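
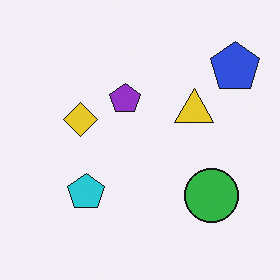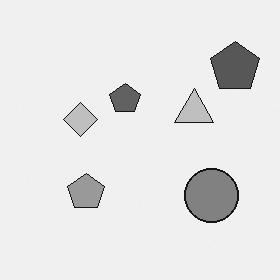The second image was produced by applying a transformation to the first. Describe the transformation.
Converted to grayscale.

All color is removed — every shape is now a shade of grey.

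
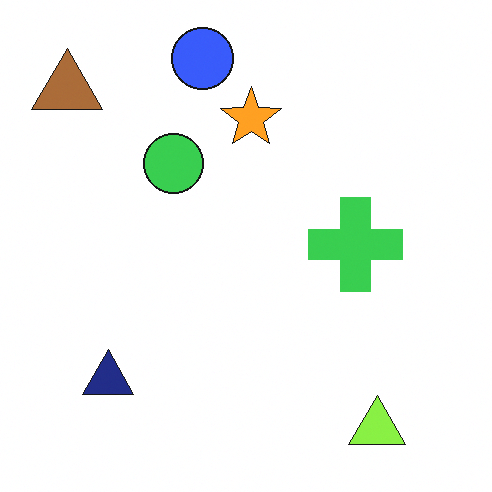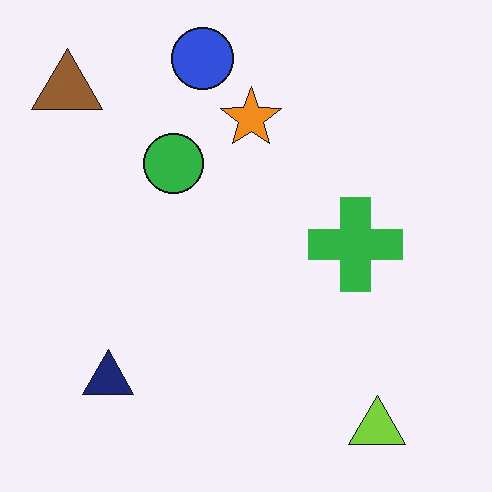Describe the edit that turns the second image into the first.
Brightened a little.

Every pixel — background and shapes alike — is uniformly brightened.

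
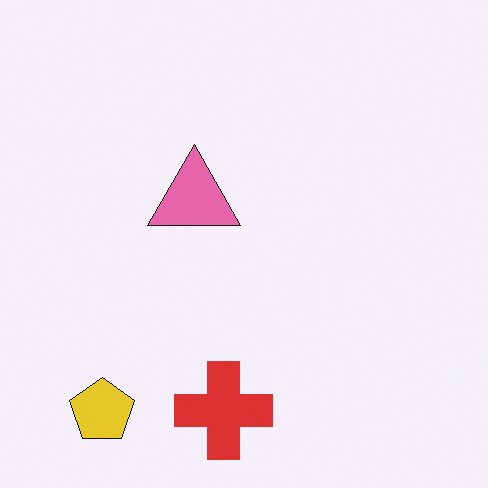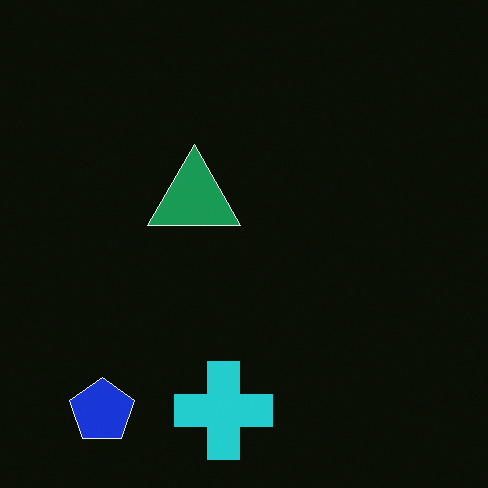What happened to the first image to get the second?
The transformation is: color-inverted (negative).

The light background has become dark and every shape's color is its complement — a photographic negative.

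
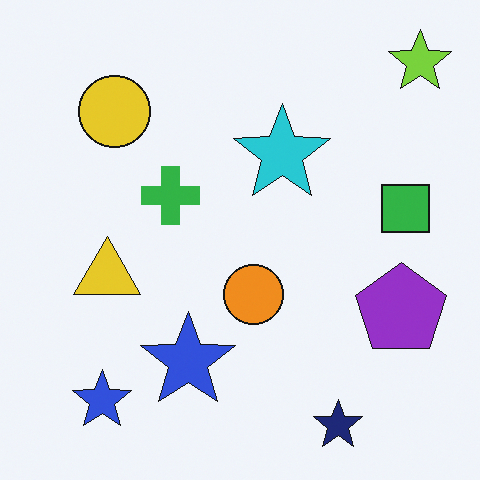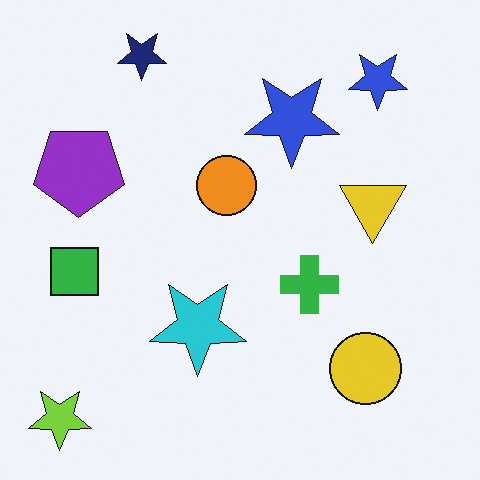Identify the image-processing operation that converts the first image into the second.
Rotated 180°.

The lime star sits in the top-right of the first image and the bottom-left of the second — consistent with a whole-image 180° rotation.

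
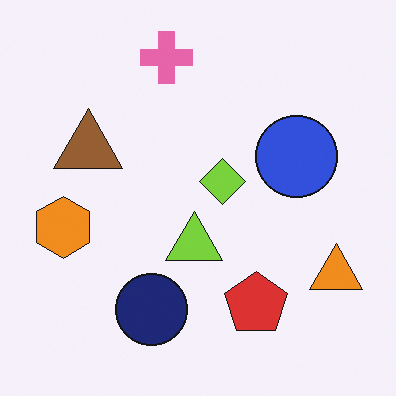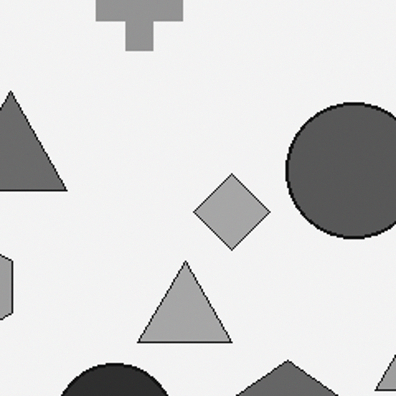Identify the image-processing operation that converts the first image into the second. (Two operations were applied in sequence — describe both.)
This is the original image cropped tightly and scaled back up, then converted to grayscale.

The visible shapes are larger and the field of view is narrower; shapes near the original edges may be partly or wholly outside the frame — a crop-and-rescale. All color is removed — every shape is now a shade of grey.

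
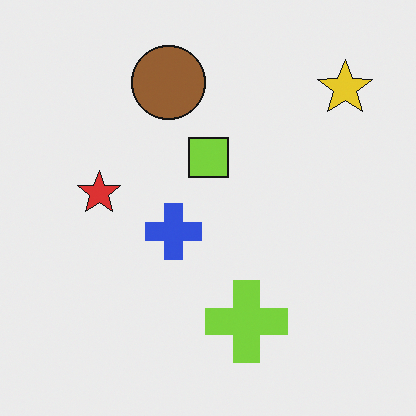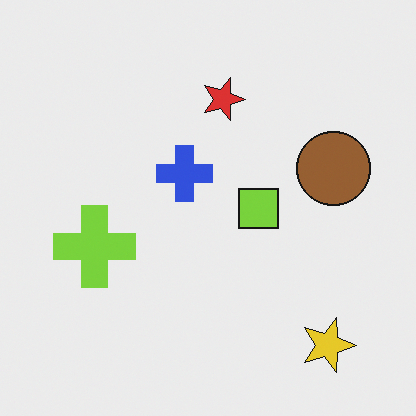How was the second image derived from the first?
This is the original image rotated 90° clockwise.

The yellow star sits in the top-right of the first image and the bottom-right of the second — consistent with a whole-image 90° clockwise rotation.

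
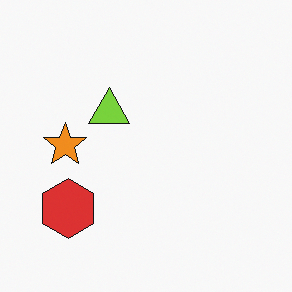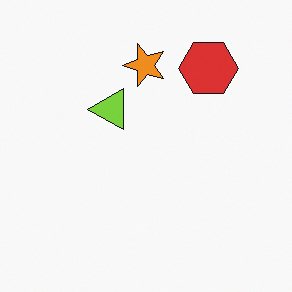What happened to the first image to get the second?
The transformation is: transposed (reflected across the top-left ↔ bottom-right diagonal).

Shapes have swapped their row and column positions — what was in the top-right is now in the bottom-left — a diagonal reflection.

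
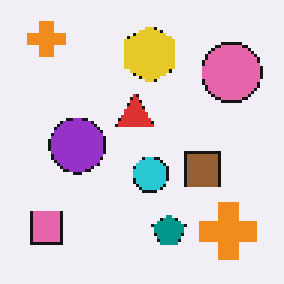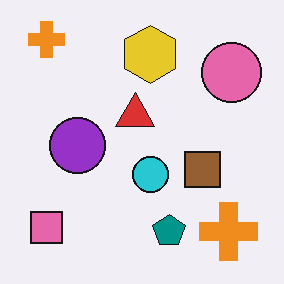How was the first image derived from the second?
The first image is the second mildly pixelated.

Shapes are reduced to large square blocks; fine edges and outlines are lost — a downscale-then-upscale (mosaic) effect.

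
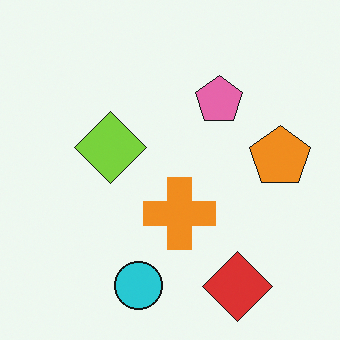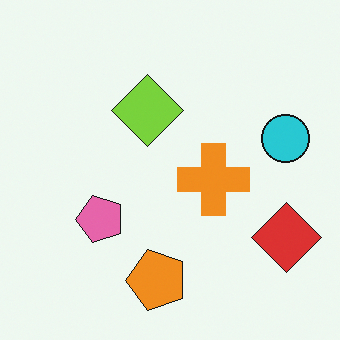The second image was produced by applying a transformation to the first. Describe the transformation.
Transposed (reflected across the top-left ↔ bottom-right diagonal).

Shapes have swapped their row and column positions — what was in the top-right is now in the bottom-left — a diagonal reflection.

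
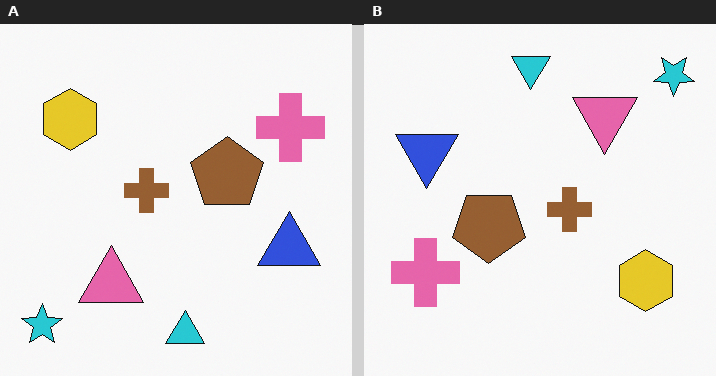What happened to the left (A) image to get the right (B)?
Rotated 180°.

The cyan star sits in the bottom-left of the left (A) image and the top-right of the right (B) — consistent with a whole-image 180° rotation.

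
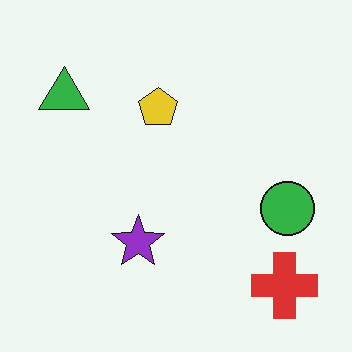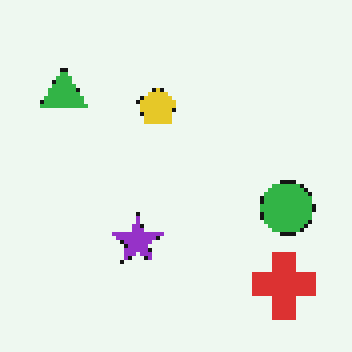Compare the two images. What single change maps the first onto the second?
The second image is the first mildly pixelated.

Shapes are reduced to large square blocks; fine edges and outlines are lost — a downscale-then-upscale (mosaic) effect.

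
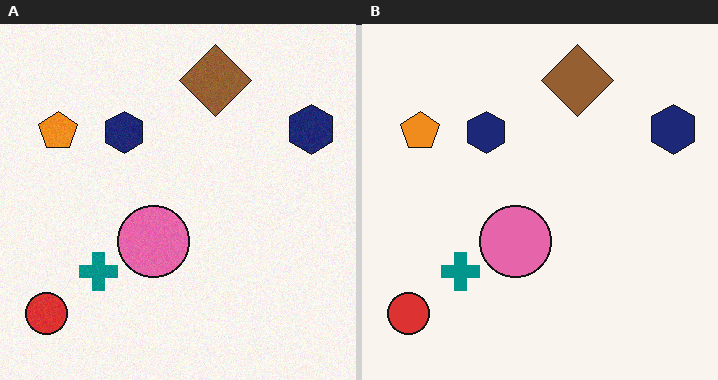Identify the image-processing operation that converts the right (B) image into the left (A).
Degraded with a light layer of grain.

Random speckle covers the whole image, including the flat background.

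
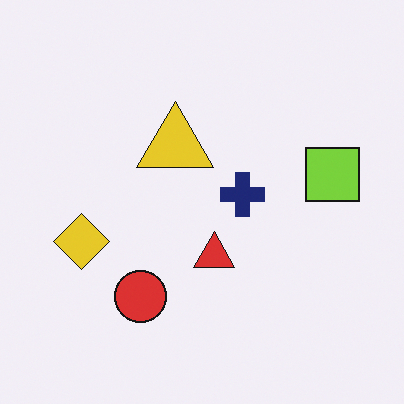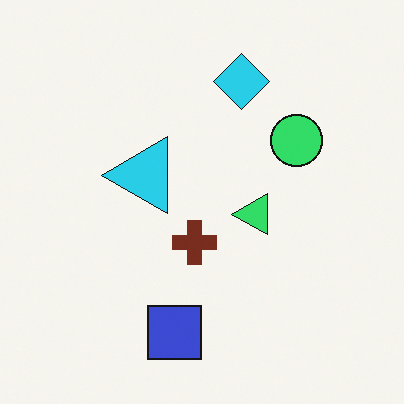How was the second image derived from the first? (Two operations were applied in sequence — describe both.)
It was hue-shifted through roughly a third of the color wheel, then transposed (reflected across the top-left ↔ bottom-right diagonal).

Every shape's color has rotated by the same amount around the hue wheel — a uniform hue shift. Shapes have swapped their row and column positions — what was in the top-right is now in the bottom-left — a diagonal reflection.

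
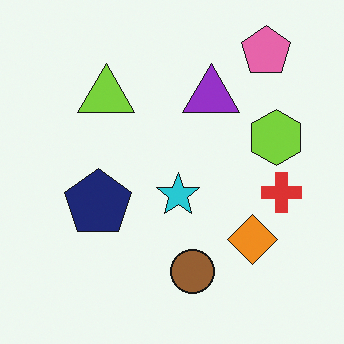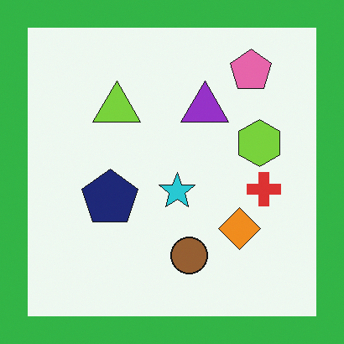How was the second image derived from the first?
The second image is the first framed with a green border.

A solid green frame runs around the edge of the second image, with the content slightly shrunk inside it.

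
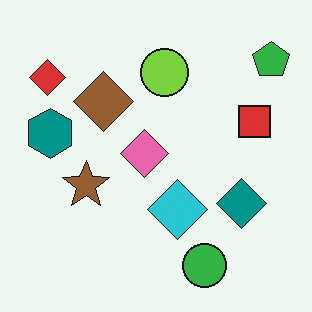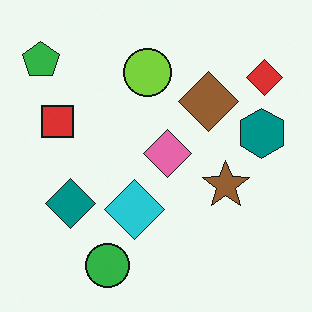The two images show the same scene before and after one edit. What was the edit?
This is the original image flipped horizontally (left ↔ right).

The green pentagon is in the top-right of the first image and the top-left of the second — shapes on opposite sides of the vertical midline have swapped in a mirror flip.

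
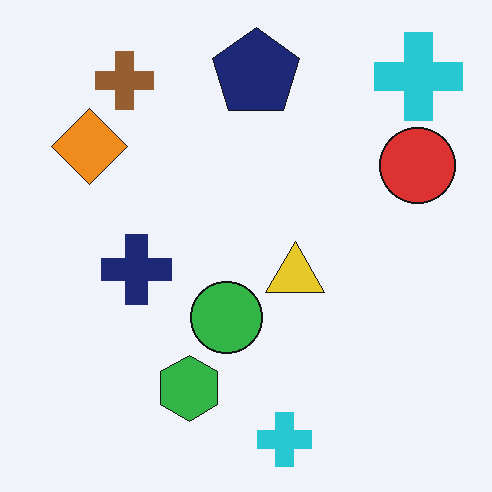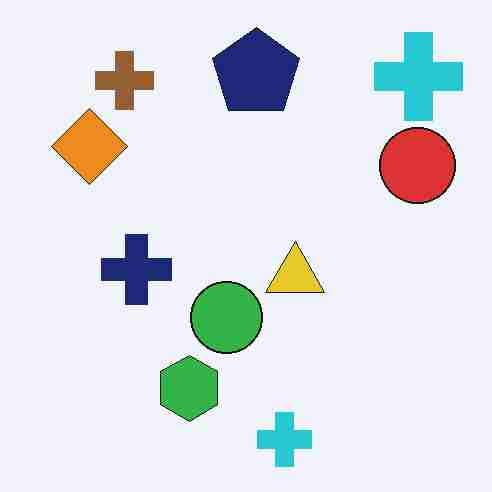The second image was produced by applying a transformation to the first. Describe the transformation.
Heavily JPEG-compressed with obvious blocking artifacts.

Blocky 8×8 compression artifacts appear around shape edges and the flat background shows ringing — characteristic JPEG degradation.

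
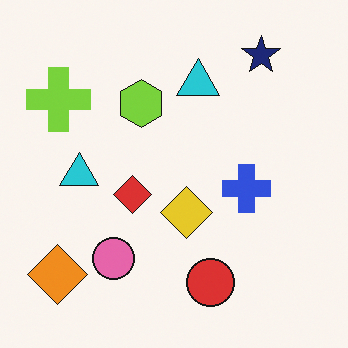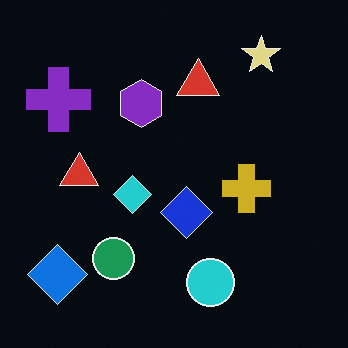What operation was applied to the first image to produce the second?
This is the original image color-inverted (negative).

The light background has become dark and every shape's color is its complement — a photographic negative.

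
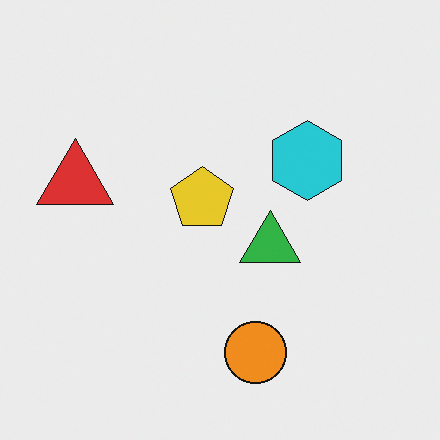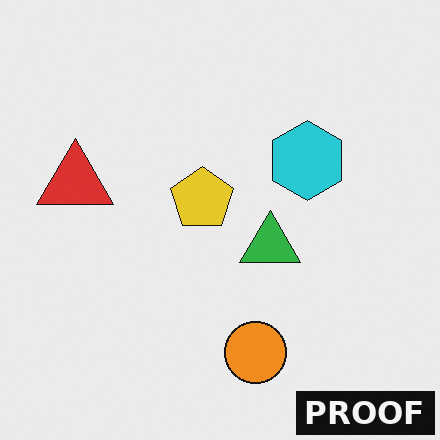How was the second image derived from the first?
The transformation is: watermarked with the text "PROOF" in the lower-right corner.

A dark label reading "PROOF" appears in the lower-right corner.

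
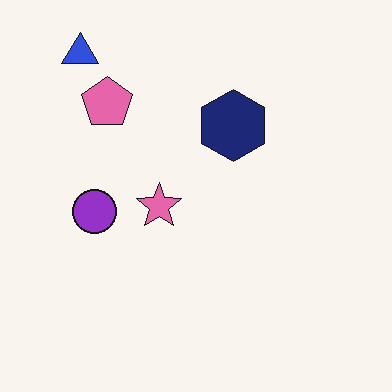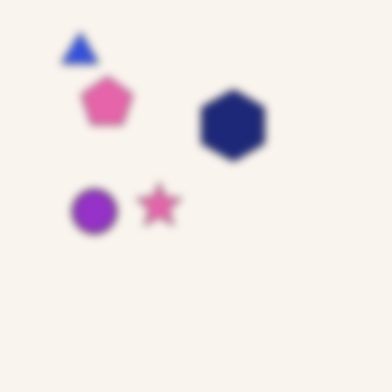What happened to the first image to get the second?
The second image is the first moderately blurred.

Shape edges and outlines are uniformly softened across the whole image.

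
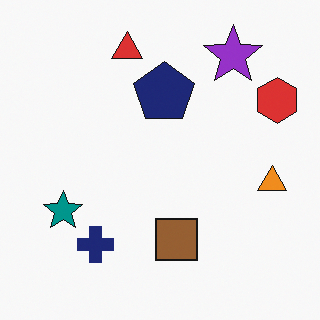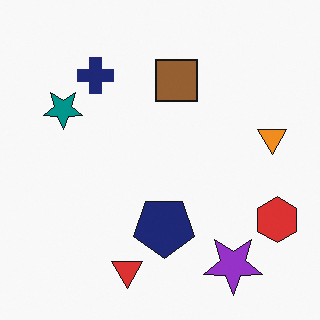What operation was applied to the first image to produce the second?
It was flipped vertically (top ↔ bottom).

The red triangle is in the top of the first image and the bottom of the second — shapes on opposite sides of the horizontal midline have swapped in a mirror flip.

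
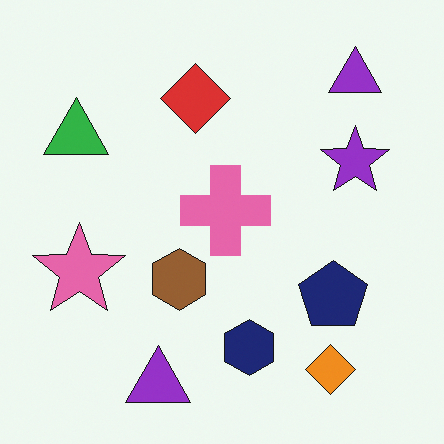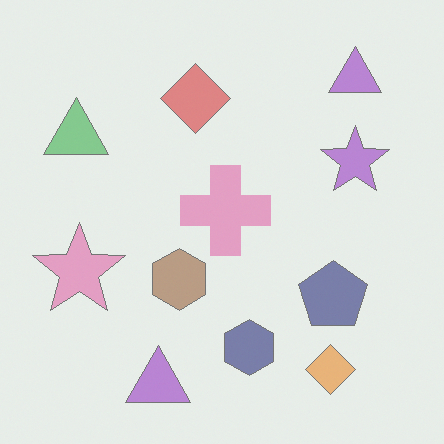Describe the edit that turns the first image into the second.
This is the original image washed out (contrast reduced).

Tones are pushed toward mid-grey across the whole image — a global contrast change.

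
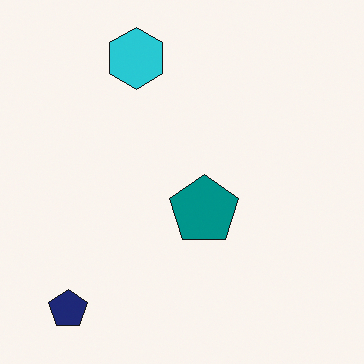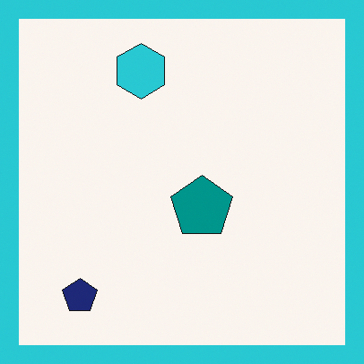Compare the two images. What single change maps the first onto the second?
The image was framed with a cyan border.

A solid cyan frame runs around the edge of the second image, with the content slightly shrunk inside it.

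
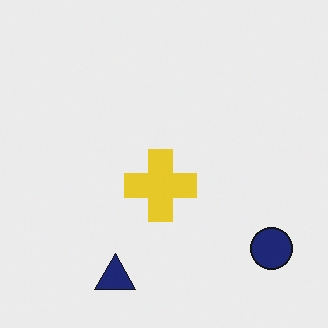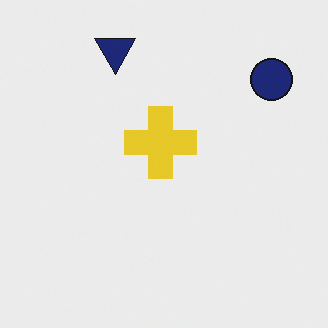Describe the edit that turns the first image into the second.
Flipped vertically (top ↔ bottom).

The navy triangle is in the bottom of the first image and the top of the second — shapes on opposite sides of the horizontal midline have swapped in a mirror flip.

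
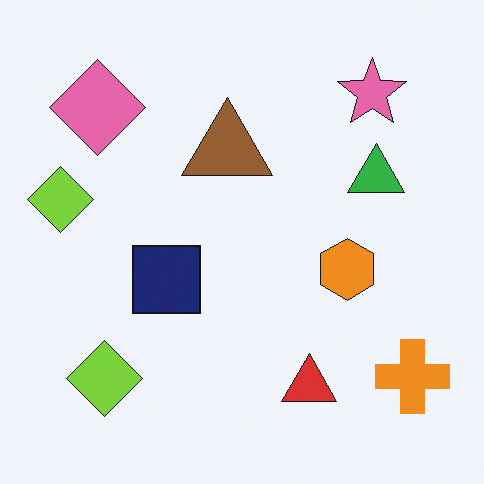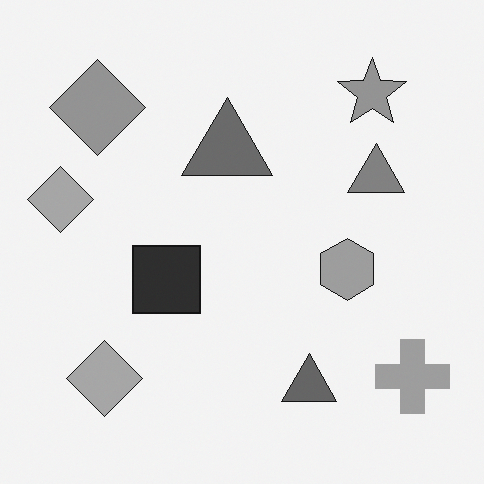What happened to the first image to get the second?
The second image is the first converted to grayscale.

All color is removed — every shape is now a shade of grey.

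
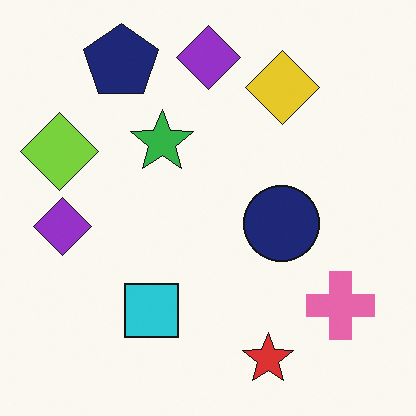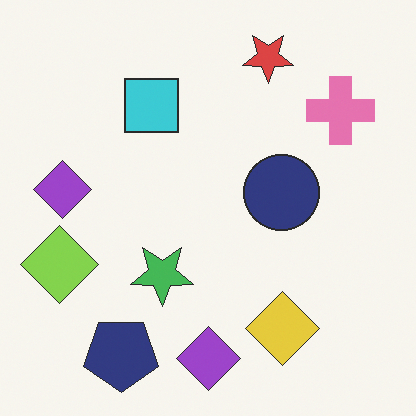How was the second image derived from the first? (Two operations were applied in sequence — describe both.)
It was flipped vertically (top ↔ bottom), then given slightly reduced contrast.

The red star is in the bottom of the first image and the top of the second — shapes on opposite sides of the horizontal midline have swapped in a mirror flip. Tones are pushed toward mid-grey across the whole image — a global contrast change.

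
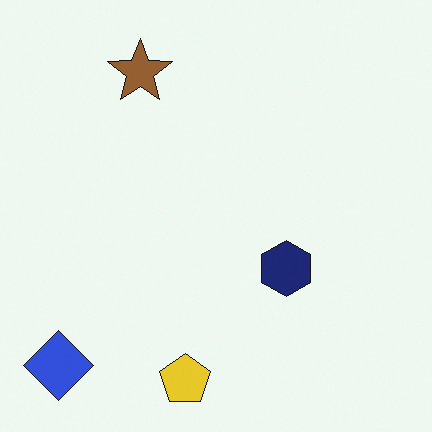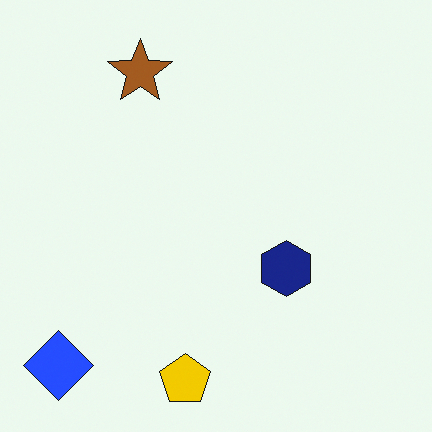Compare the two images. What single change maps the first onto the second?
It was slightly oversaturated.

All colors are more vivid — a global saturation change.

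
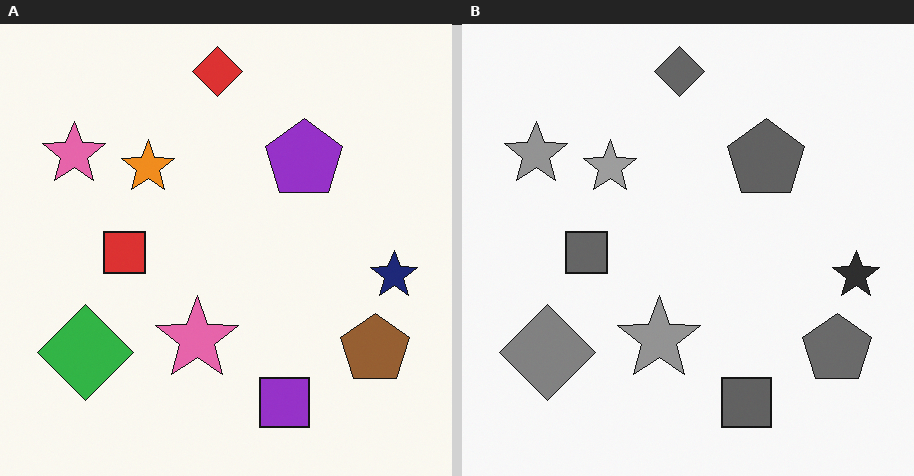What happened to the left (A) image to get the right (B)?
The transformation is: converted to grayscale.

All color is removed — every shape is now a shade of grey.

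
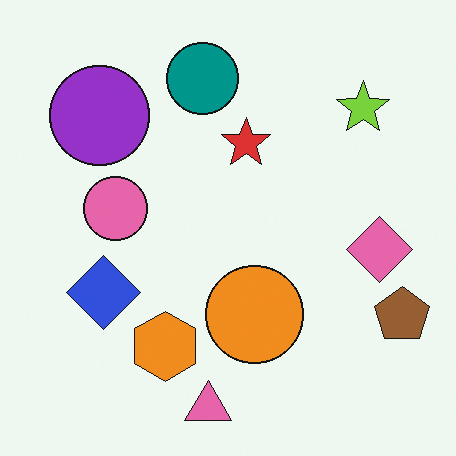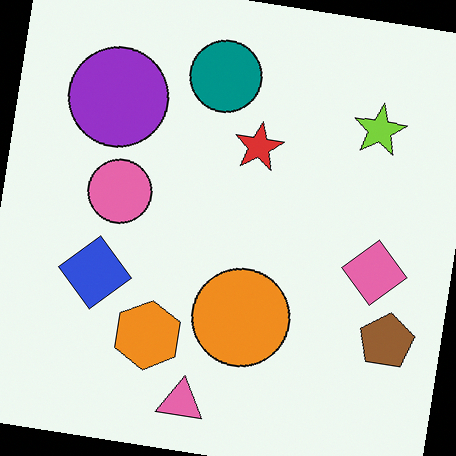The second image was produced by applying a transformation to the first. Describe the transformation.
It was rotated clockwise by a few degrees.

Every shape is tilted by the same angle and the image corners show triangular fill wedges — a whole-image rotation by a non-right angle.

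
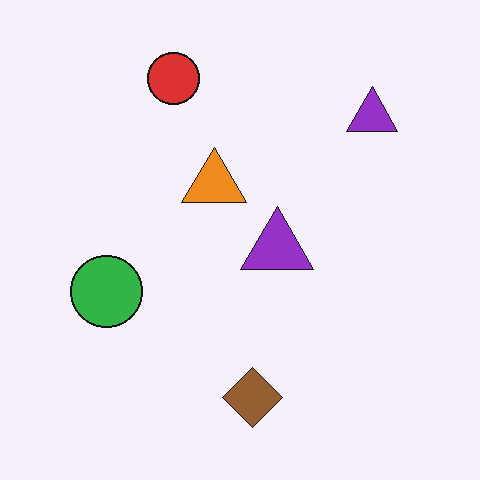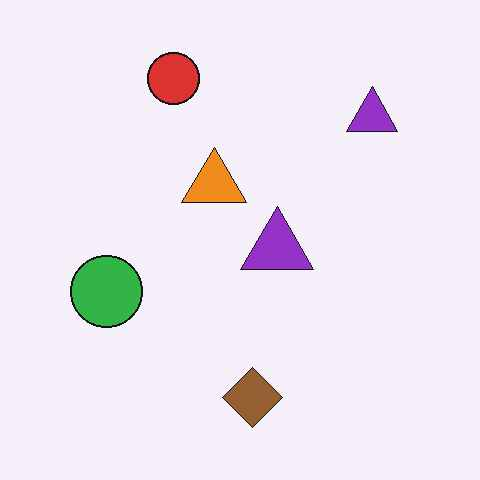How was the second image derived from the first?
The image was JPEG-compressed with visible artifacts.

Blocky 8×8 compression artifacts appear around shape edges and the flat background shows ringing — characteristic JPEG degradation.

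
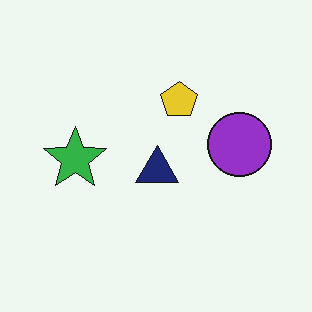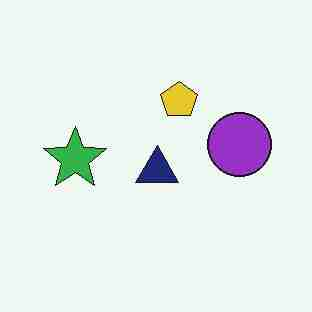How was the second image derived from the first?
Degraded with heavy JPEG compression.

Blocky 8×8 compression artifacts appear around shape edges and the flat background shows ringing — characteristic JPEG degradation.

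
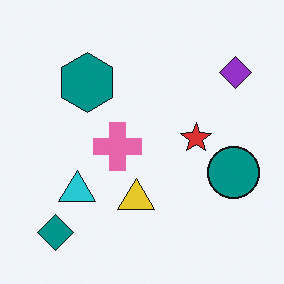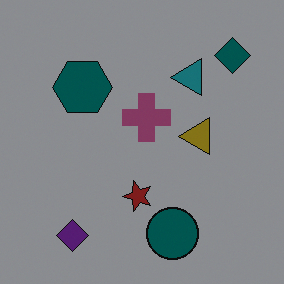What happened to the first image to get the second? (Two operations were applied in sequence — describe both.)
The image was noticeably darkened, then transposed (reflected across the top-left ↔ bottom-right diagonal).

Every pixel — background and shapes alike — is uniformly darkened. Shapes have swapped their row and column positions — what was in the top-right is now in the bottom-left — a diagonal reflection.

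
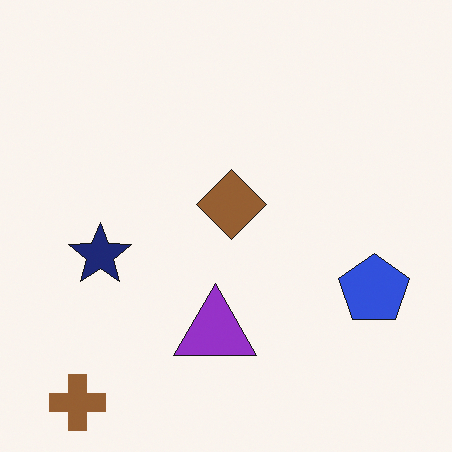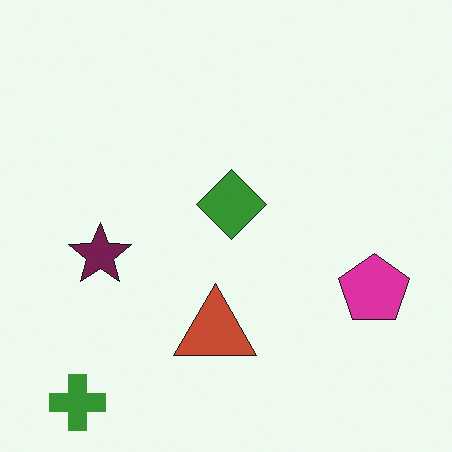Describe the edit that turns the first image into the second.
It was hue-shifted through roughly a third of the color wheel.

Every shape's color has rotated by the same amount around the hue wheel — a uniform hue shift.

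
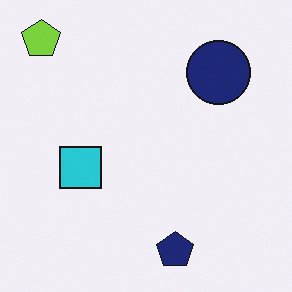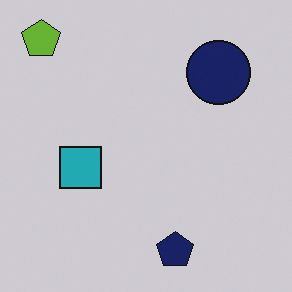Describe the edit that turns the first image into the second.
It was darkened a little.

Every pixel — background and shapes alike — is uniformly darkened.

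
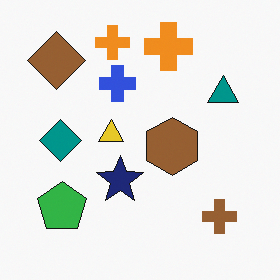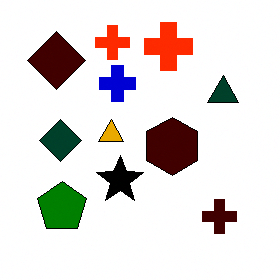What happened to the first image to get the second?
The image was given much higher contrast.

Tones are pushed away from mid-grey across the whole image — a global contrast change.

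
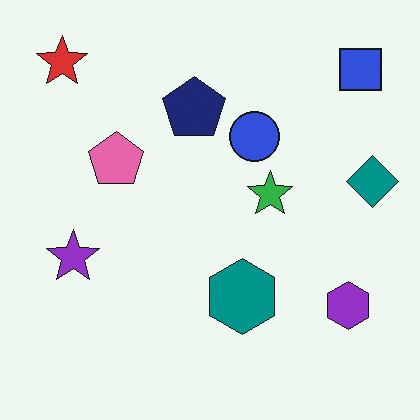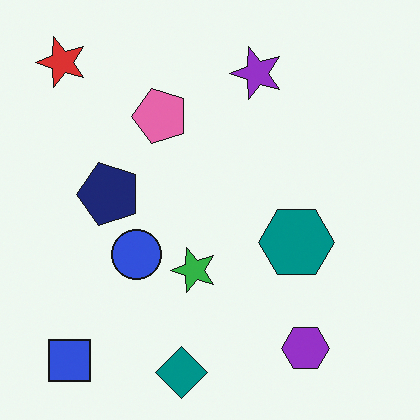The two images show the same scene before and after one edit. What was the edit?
This is the original image transposed (reflected across the top-left ↔ bottom-right diagonal).

Shapes have swapped their row and column positions — what was in the top-right is now in the bottom-left — a diagonal reflection.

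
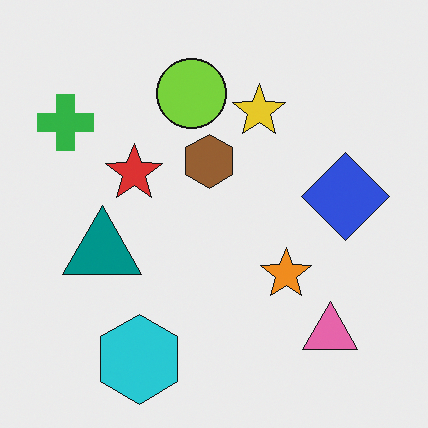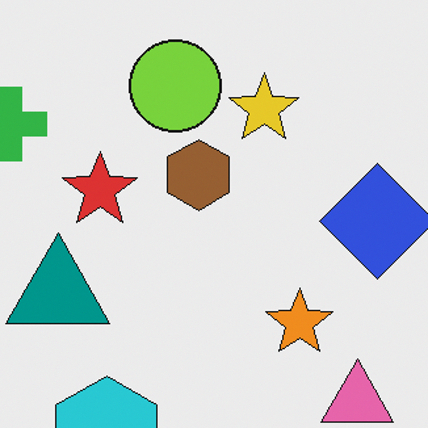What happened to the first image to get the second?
It was cropped slightly and scaled back up.

The visible shapes are larger and the field of view is narrower; shapes near the original edges may be partly or wholly outside the frame — a crop-and-rescale.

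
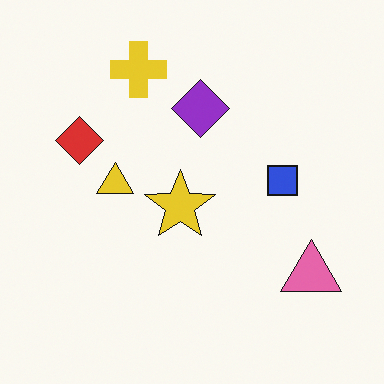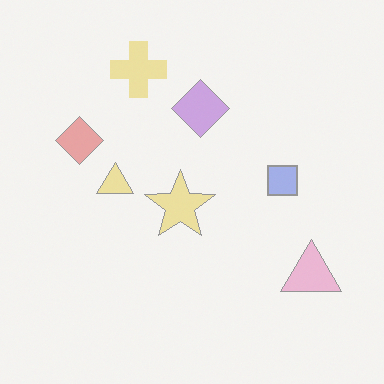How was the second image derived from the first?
The image was washed out (contrast reduced).

Tones are pushed toward mid-grey across the whole image — a global contrast change.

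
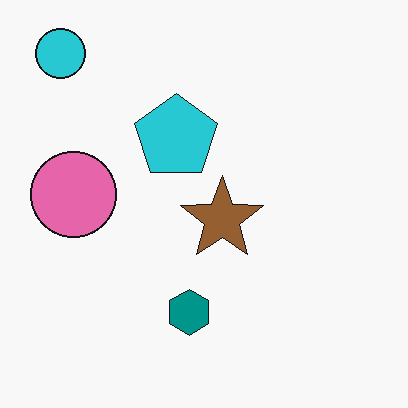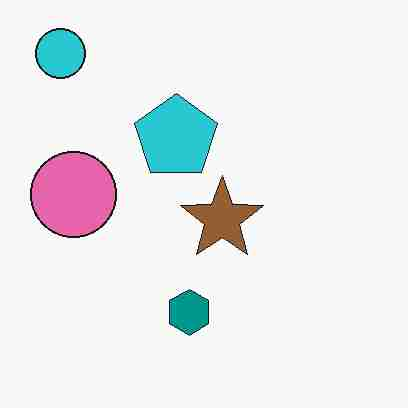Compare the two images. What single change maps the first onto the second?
The transformation is: degraded with heavy JPEG compression.

Blocky 8×8 compression artifacts appear around shape edges and the flat background shows ringing — characteristic JPEG degradation.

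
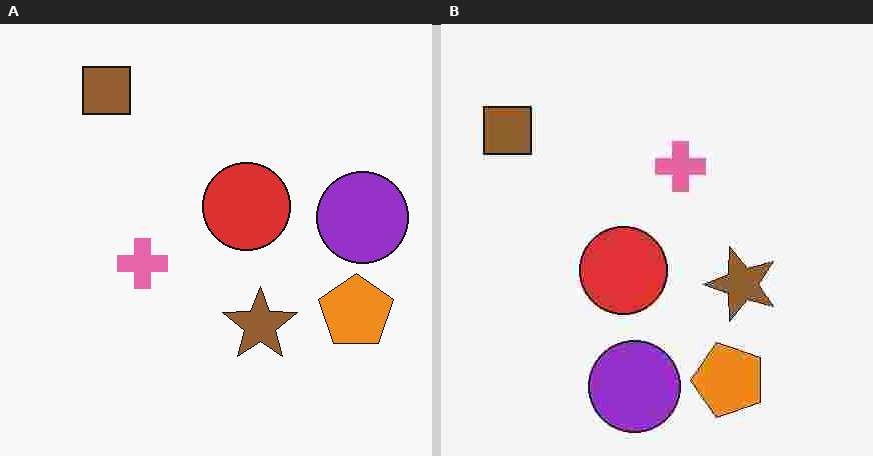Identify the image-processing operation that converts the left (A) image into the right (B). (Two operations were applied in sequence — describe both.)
It was degraded with heavy JPEG compression, then transposed (reflected across the top-left ↔ bottom-right diagonal).

Blocky 8×8 compression artifacts appear around shape edges and the flat background shows ringing — characteristic JPEG degradation. Shapes have swapped their row and column positions — what was in the top-right is now in the bottom-left — a diagonal reflection.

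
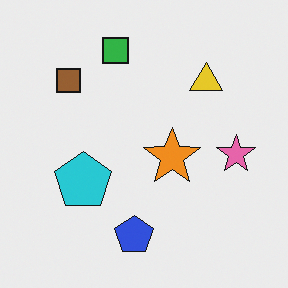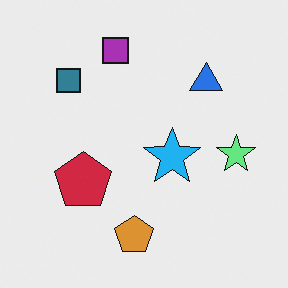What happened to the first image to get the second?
It was hue-shifted through roughly half the color wheel.

Every shape's color has rotated by the same amount around the hue wheel — a uniform hue shift.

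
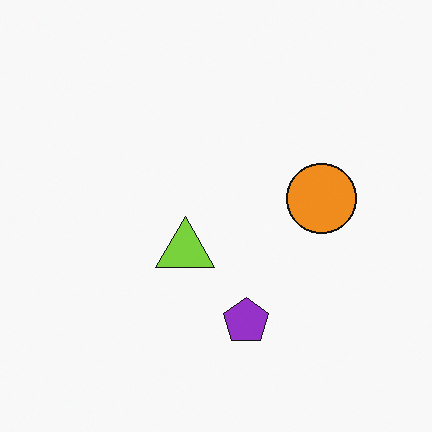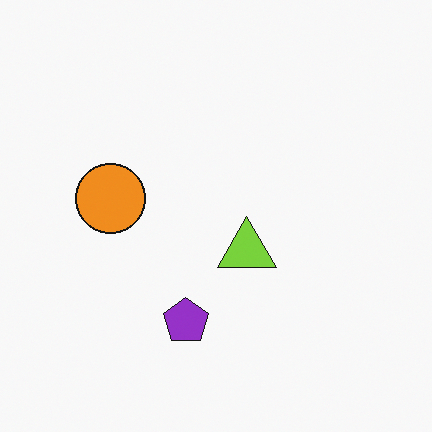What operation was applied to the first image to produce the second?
The transformation is: flipped horizontally (left ↔ right).

The orange circle is in the right of the first image and the left of the second — shapes on opposite sides of the vertical midline have swapped in a mirror flip.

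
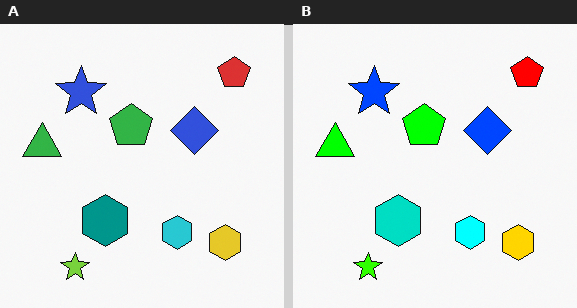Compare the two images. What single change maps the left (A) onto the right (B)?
The image was made much more vivid (saturation change).

All colors are more vivid — a global saturation change.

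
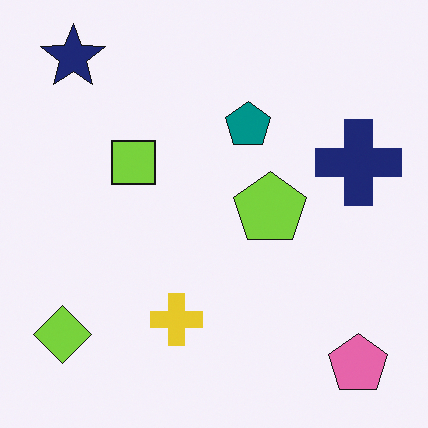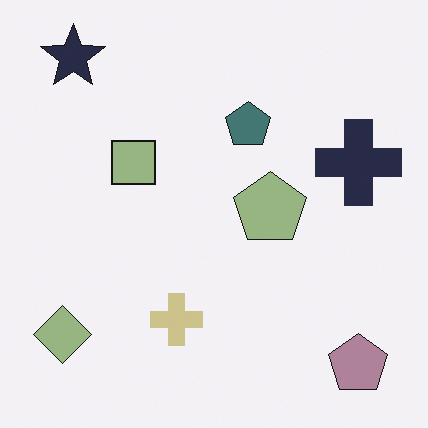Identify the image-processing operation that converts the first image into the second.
The image was made much more muted (saturation change).

All colors are more muted and greyish — a global saturation change.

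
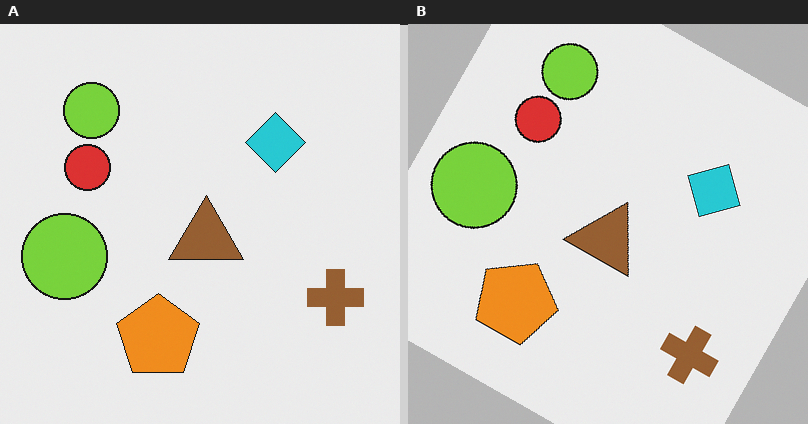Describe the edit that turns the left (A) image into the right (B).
This is the original image rotated clockwise by a moderate amount.

Every shape is tilted by the same angle and the image corners show triangular fill wedges — a whole-image rotation by a non-right angle.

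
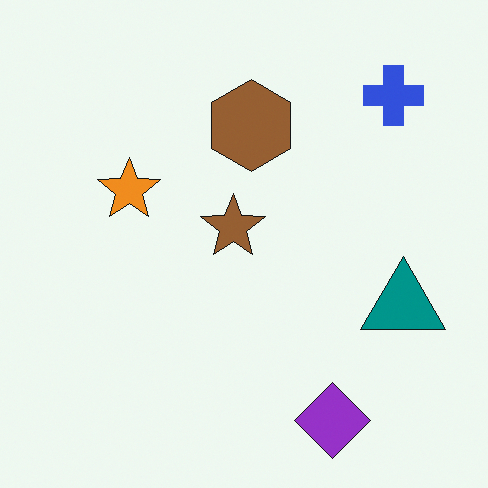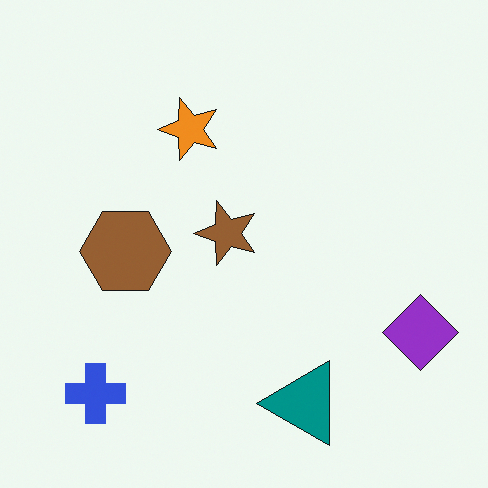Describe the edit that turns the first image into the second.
This is the original image transposed (reflected across the top-left ↔ bottom-right diagonal).

Shapes have swapped their row and column positions — what was in the top-right is now in the bottom-left — a diagonal reflection.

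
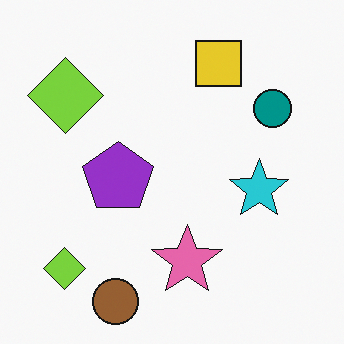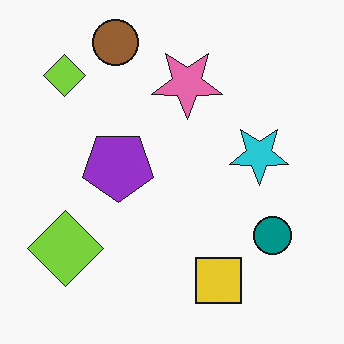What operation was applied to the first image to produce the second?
Flipped vertically (top ↔ bottom).

The brown circle is in the bottom of the first image and the top of the second — shapes on opposite sides of the horizontal midline have swapped in a mirror flip.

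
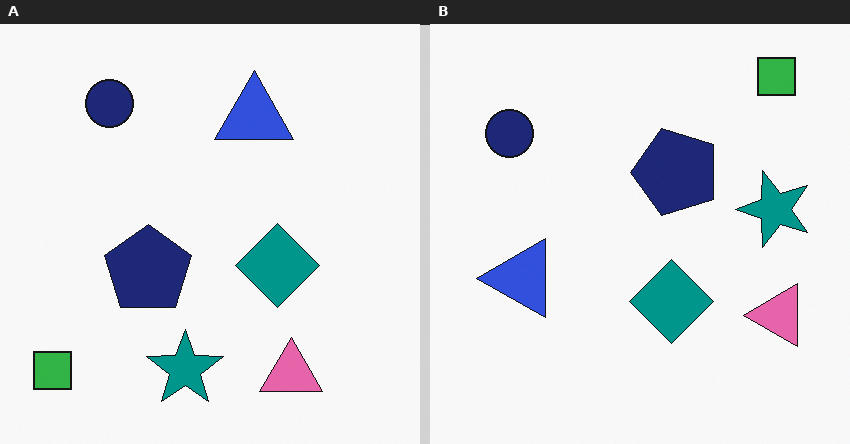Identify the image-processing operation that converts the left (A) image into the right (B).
It was transposed (reflected across the top-left ↔ bottom-right diagonal).

Shapes have swapped their row and column positions — what was in the top-right is now in the bottom-left — a diagonal reflection.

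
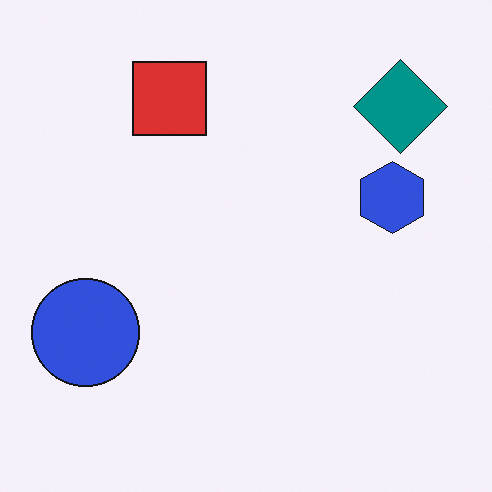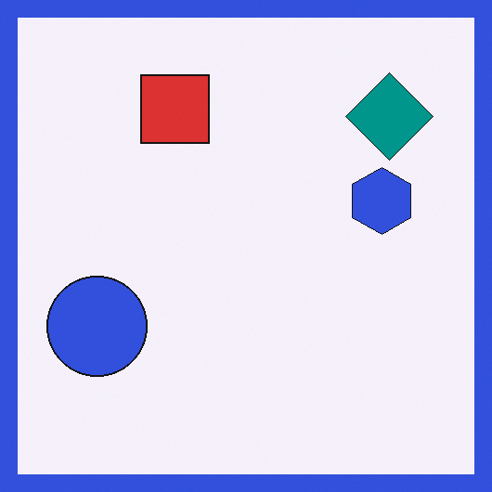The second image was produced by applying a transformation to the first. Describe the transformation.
The transformation is: framed with a blue border.

A solid blue frame runs around the edge of the second image, with the content slightly shrunk inside it.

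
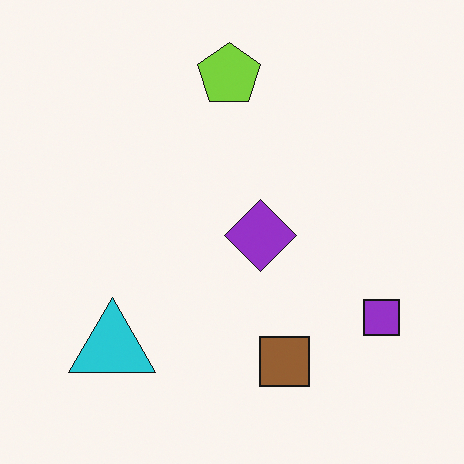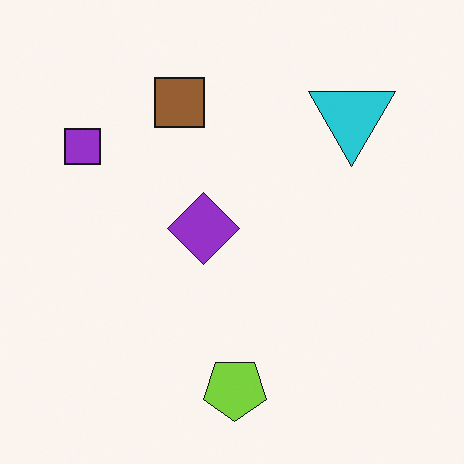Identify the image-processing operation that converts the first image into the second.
This is the original image rotated 180°.

The purple square sits in the bottom-right of the first image and the top-left of the second — consistent with a whole-image 180° rotation.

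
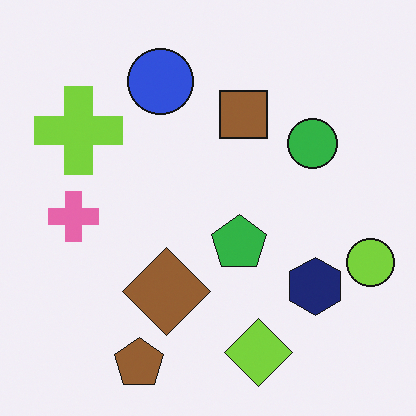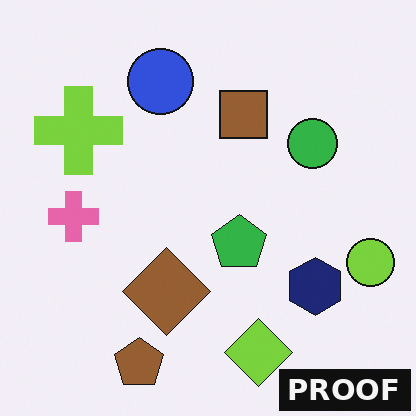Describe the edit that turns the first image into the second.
This is the original image watermarked with the text "PROOF" in the lower-right corner.

A dark label reading "PROOF" appears in the lower-right corner.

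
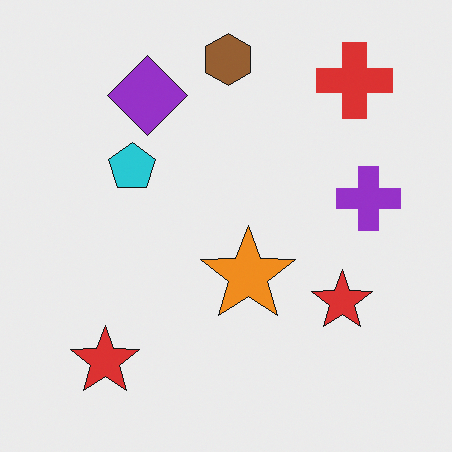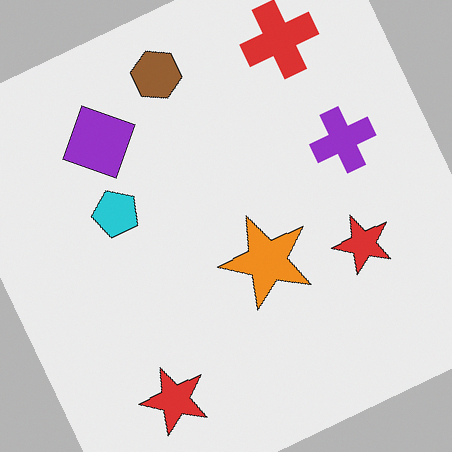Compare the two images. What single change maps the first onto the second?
The image was rotated counter-clockwise by a moderate amount.

Every shape is tilted by the same angle and the image corners show triangular fill wedges — a whole-image rotation by a non-right angle.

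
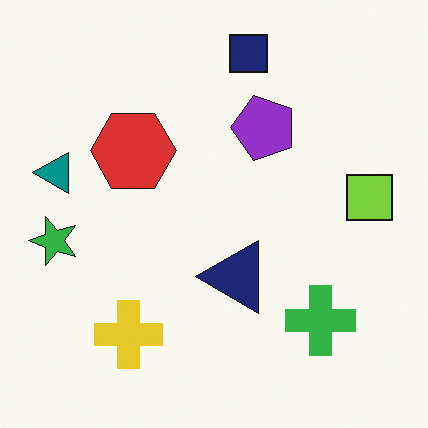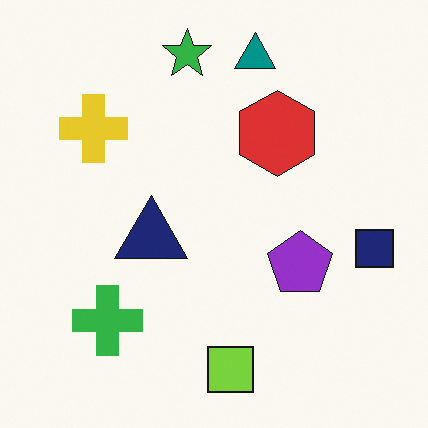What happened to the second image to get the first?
The transformation is: rotated 90° counter-clockwise.

The navy square sits in the right of the second image and the top of the first — consistent with a whole-image 90° counter-clockwise rotation.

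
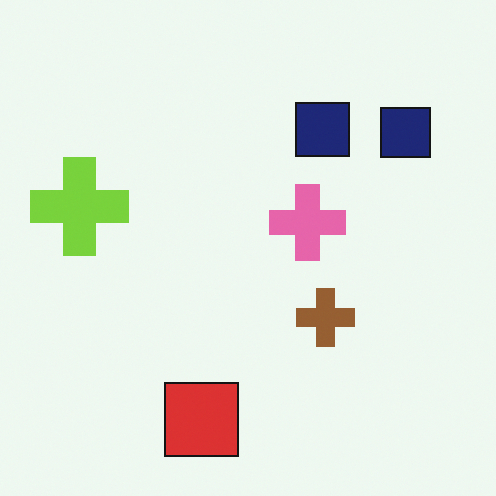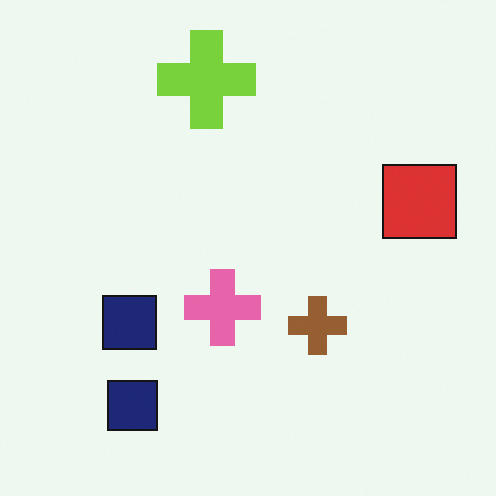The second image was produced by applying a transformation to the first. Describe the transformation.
The transformation is: transposed (reflected across the top-left ↔ bottom-right diagonal).

Shapes have swapped their row and column positions — what was in the top-right is now in the bottom-left — a diagonal reflection.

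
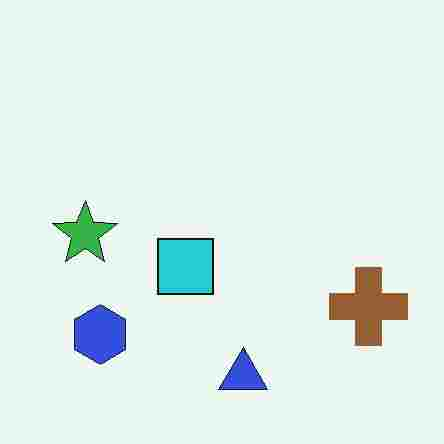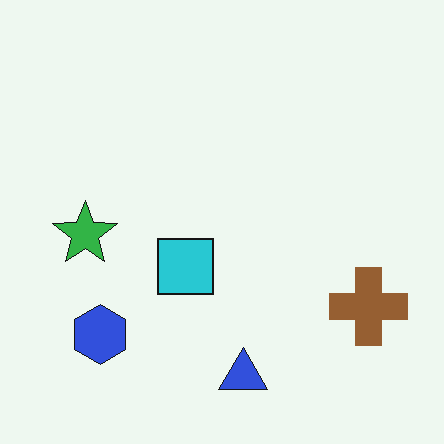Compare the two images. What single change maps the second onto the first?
Heavily JPEG-compressed with obvious blocking artifacts.

Blocky 8×8 compression artifacts appear around shape edges and the flat background shows ringing — characteristic JPEG degradation.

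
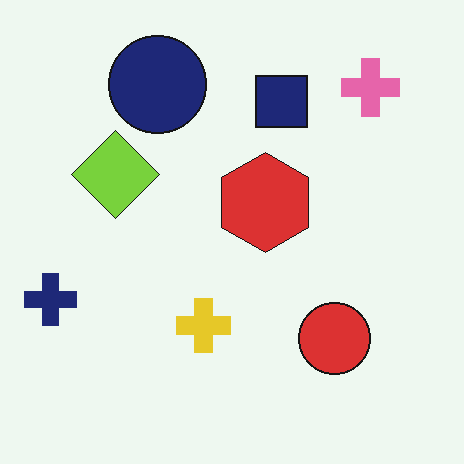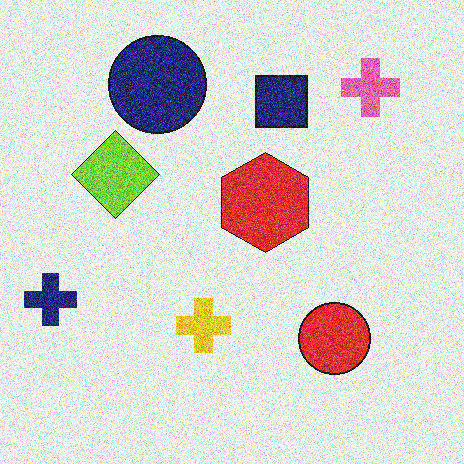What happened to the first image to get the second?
The transformation is: degraded with a thick layer of grain.

Random speckle covers the whole image, including the flat background.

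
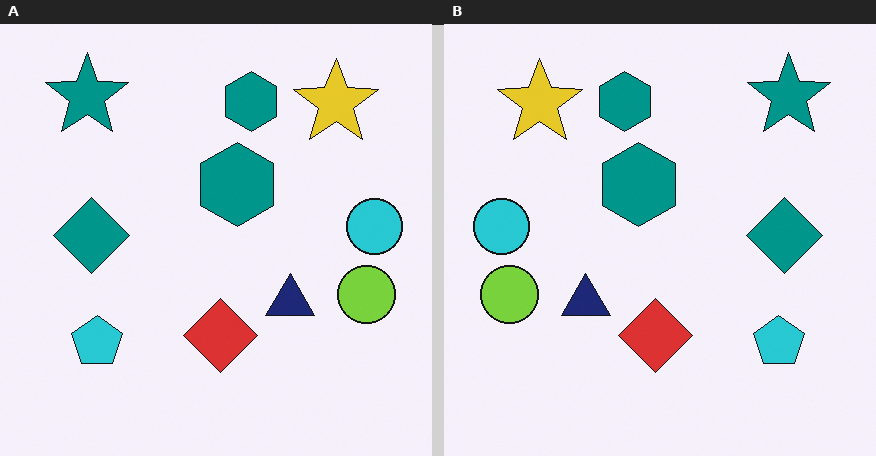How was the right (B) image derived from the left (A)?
The right (B) image is the left (A) flipped horizontally (left ↔ right).

The cyan circle is in the right of the left (A) image and the left of the right (B) — shapes on opposite sides of the vertical midline have swapped in a mirror flip.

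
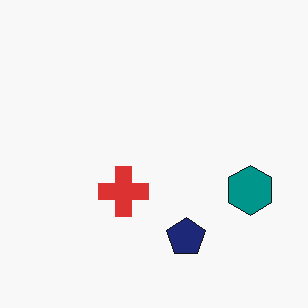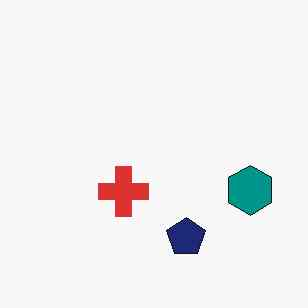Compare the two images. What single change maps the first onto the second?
The transformation is: given moderate JPEG compression.

Blocky 8×8 compression artifacts appear around shape edges and the flat background shows ringing — characteristic JPEG degradation.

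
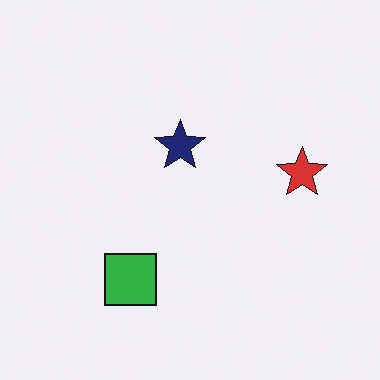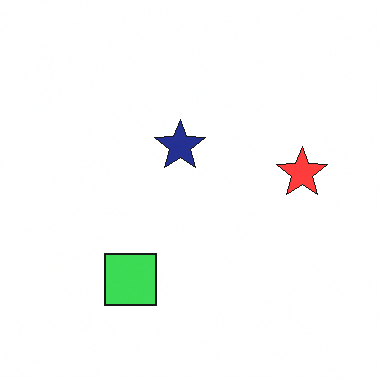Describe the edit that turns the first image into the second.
The image was slightly brightened.

Every pixel — background and shapes alike — is uniformly brightened.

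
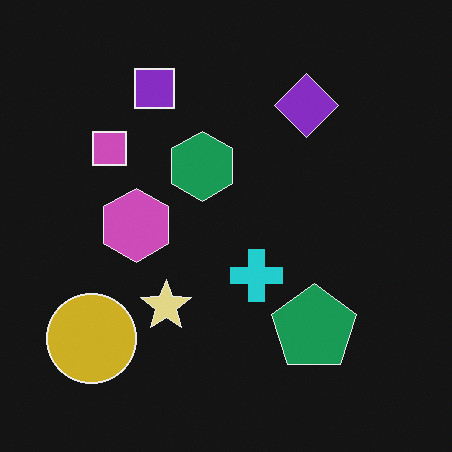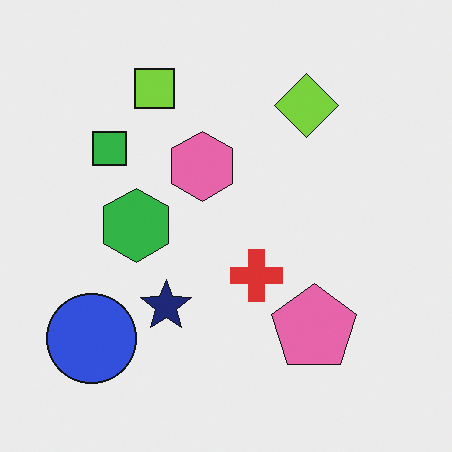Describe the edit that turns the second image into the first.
This is the original image color-inverted (negative).

The light background has become dark and every shape's color is its complement — a photographic negative.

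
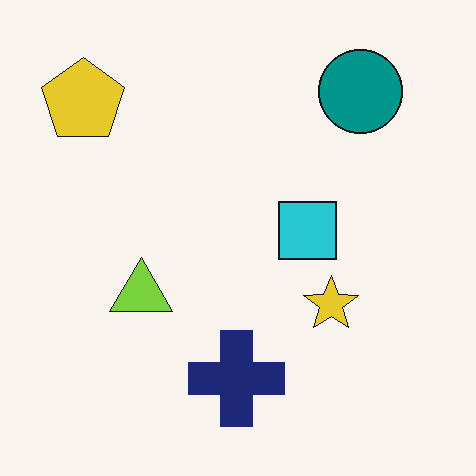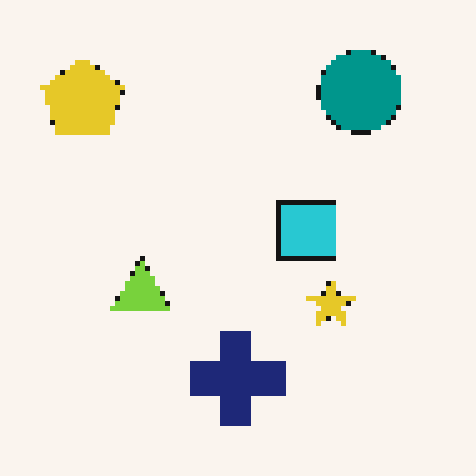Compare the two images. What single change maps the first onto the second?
The transformation is: mildly pixelated.

Shapes are reduced to large square blocks; fine edges and outlines are lost — a downscale-then-upscale (mosaic) effect.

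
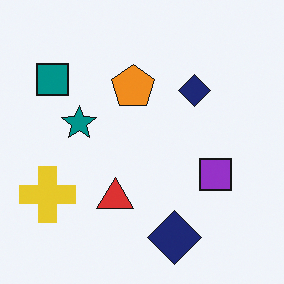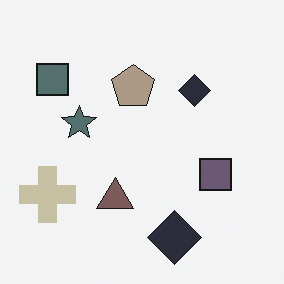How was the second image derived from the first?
It was made much more muted (saturation change).

All colors are more muted and greyish — a global saturation change.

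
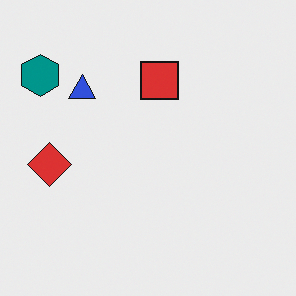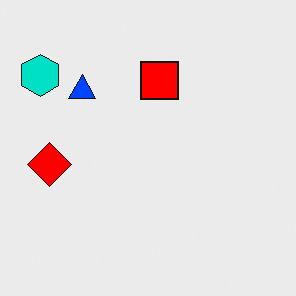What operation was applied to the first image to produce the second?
The transformation is: heavily oversaturated.

All colors are more vivid — a global saturation change.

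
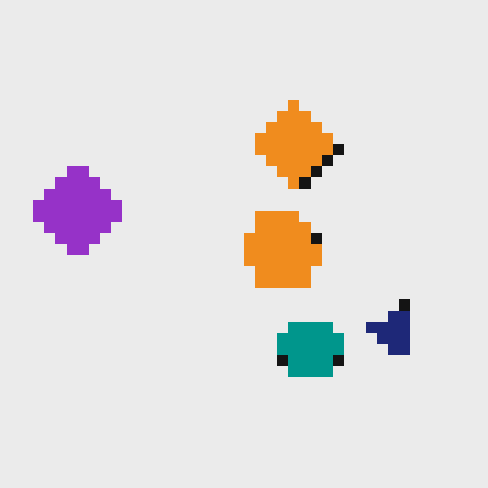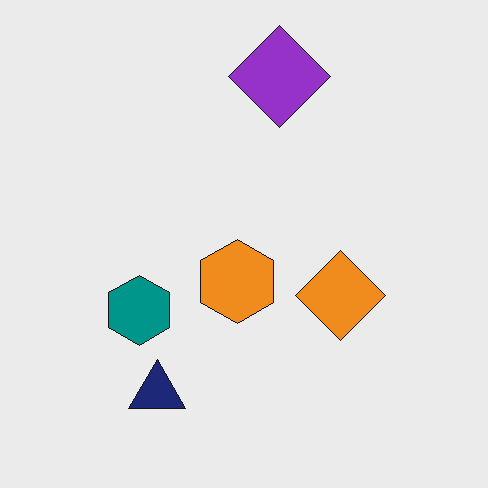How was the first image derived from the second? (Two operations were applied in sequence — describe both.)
It was coarsely pixelated, then rotated 90° counter-clockwise.

Shapes are reduced to large square blocks; fine edges and outlines are lost — a downscale-then-upscale (mosaic) effect. The navy triangle sits in the bottom-left of the second image and the bottom-right of the first — consistent with a whole-image 90° counter-clockwise rotation.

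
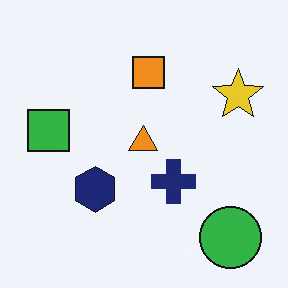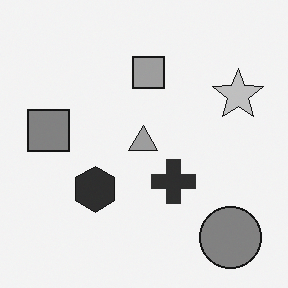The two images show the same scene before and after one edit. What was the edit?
Converted to grayscale.

All color is removed — every shape is now a shade of grey.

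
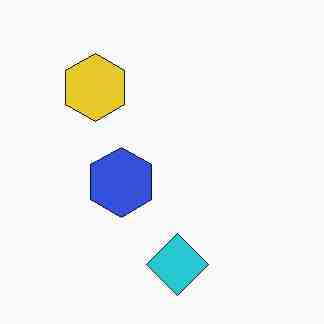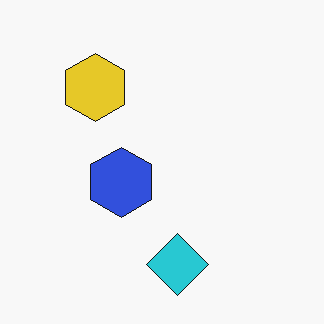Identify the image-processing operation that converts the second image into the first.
It was degraded with heavy JPEG compression.

Blocky 8×8 compression artifacts appear around shape edges and the flat background shows ringing — characteristic JPEG degradation.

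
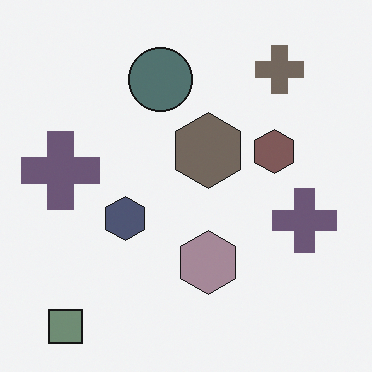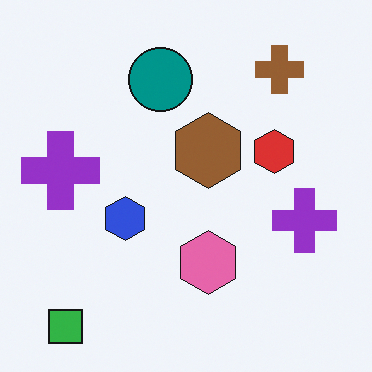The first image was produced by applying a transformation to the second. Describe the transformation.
The transformation is: made much more muted (saturation change).

All colors are more muted and greyish — a global saturation change.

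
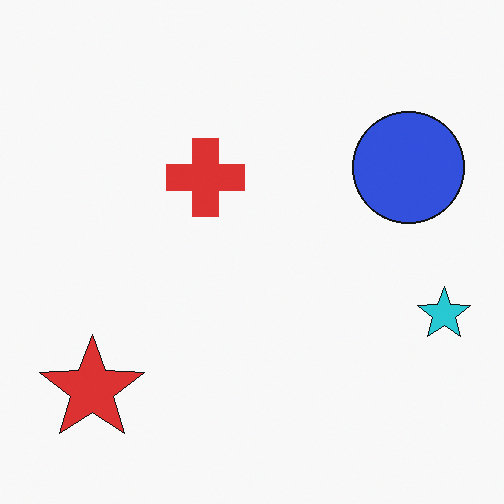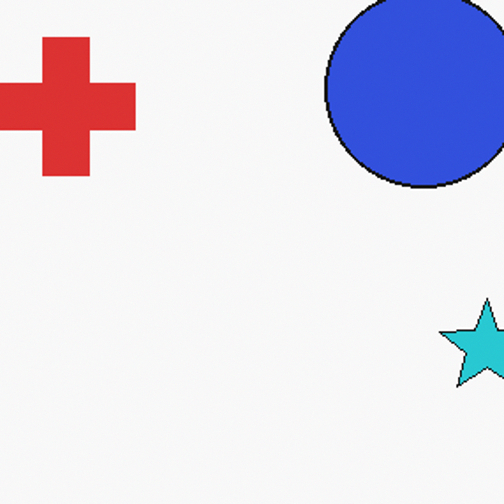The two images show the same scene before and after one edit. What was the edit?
Cropped to a noticeably smaller region and rescaled.

The visible shapes are larger and the field of view is narrower; shapes near the original edges may be partly or wholly outside the frame — a crop-and-rescale.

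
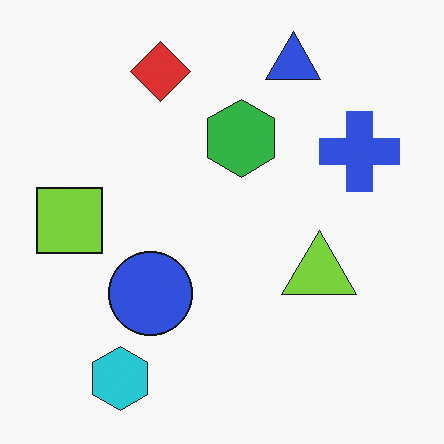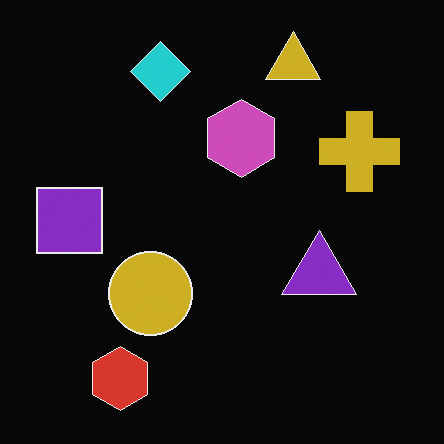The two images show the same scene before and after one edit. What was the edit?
Color-inverted (negative).

The light background has become dark and every shape's color is its complement — a photographic negative.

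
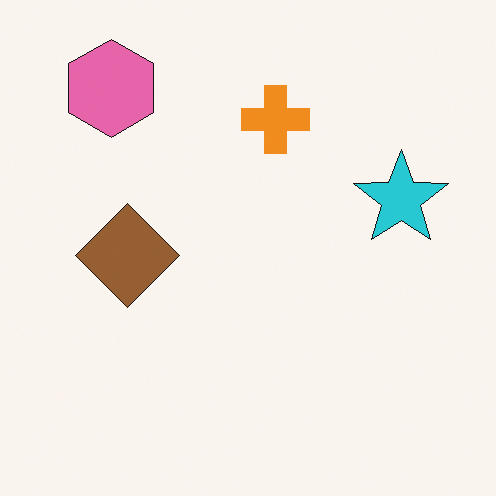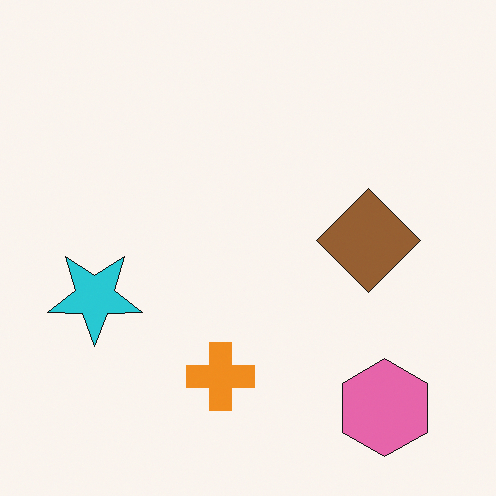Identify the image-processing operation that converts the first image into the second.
Rotated 180°.

The pink hexagon sits in the top-left of the first image and the bottom-right of the second — consistent with a whole-image 180° rotation.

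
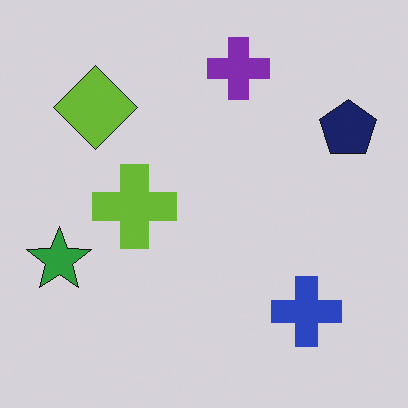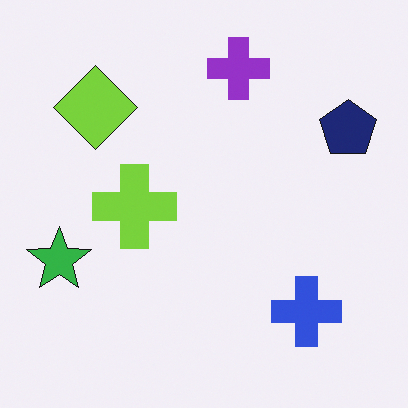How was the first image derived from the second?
This is the original image darkened a little.

Every pixel — background and shapes alike — is uniformly darkened.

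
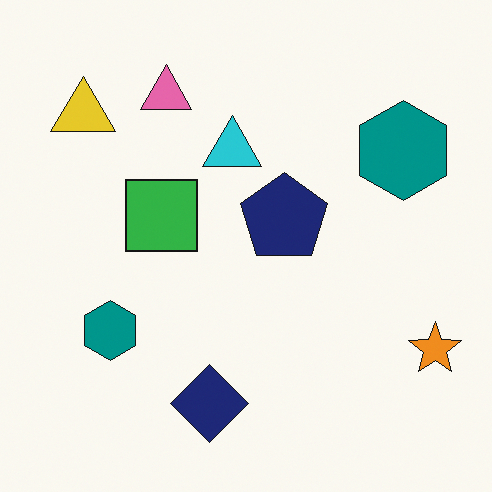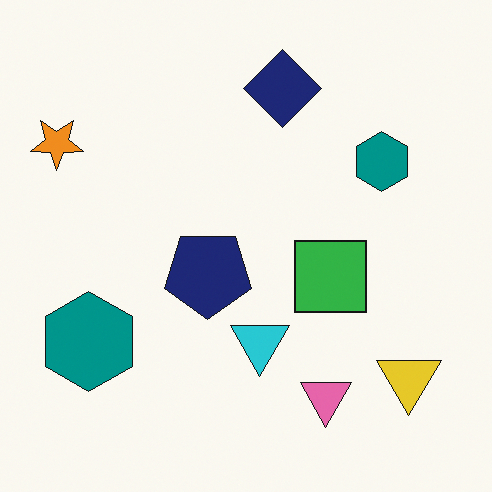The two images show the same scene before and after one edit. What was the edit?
Rotated 180°.

The orange star sits in the bottom-right of the first image and the top-left of the second — consistent with a whole-image 180° rotation.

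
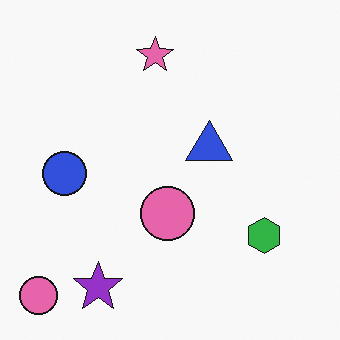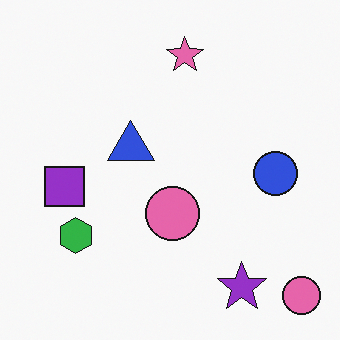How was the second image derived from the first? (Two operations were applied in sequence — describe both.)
Flipped horizontally (left ↔ right), then overlaid with an additional purple square.

The blue circle is in the left of the first image and the right of the second — shapes on opposite sides of the vertical midline have swapped in a mirror flip. A purple square appears in the second image that is absent from the first.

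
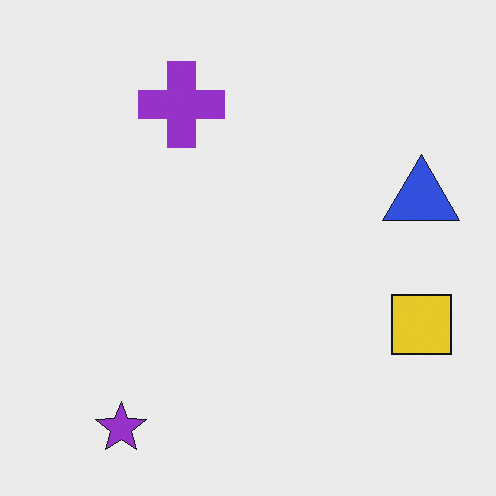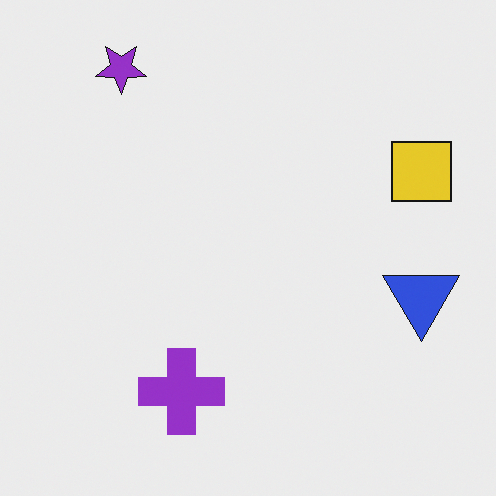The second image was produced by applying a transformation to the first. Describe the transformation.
The second image is the first flipped vertically (top ↔ bottom).

The purple star is in the bottom-left of the first image and the top-left of the second — shapes on opposite sides of the horizontal midline have swapped in a mirror flip.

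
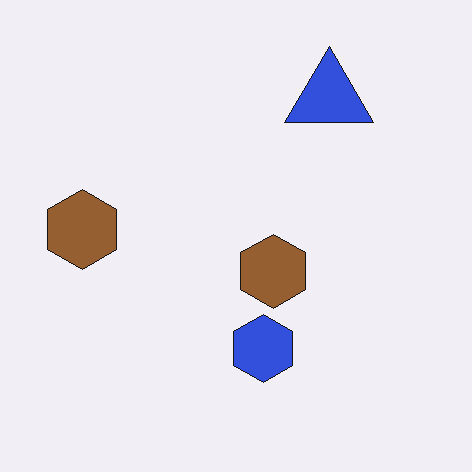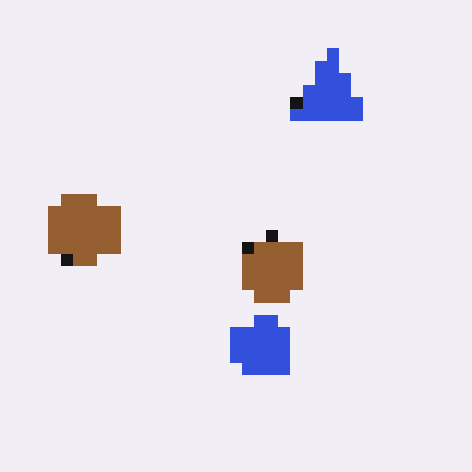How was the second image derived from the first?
It was coarsely pixelated.

Shapes are reduced to large square blocks; fine edges and outlines are lost — a downscale-then-upscale (mosaic) effect.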